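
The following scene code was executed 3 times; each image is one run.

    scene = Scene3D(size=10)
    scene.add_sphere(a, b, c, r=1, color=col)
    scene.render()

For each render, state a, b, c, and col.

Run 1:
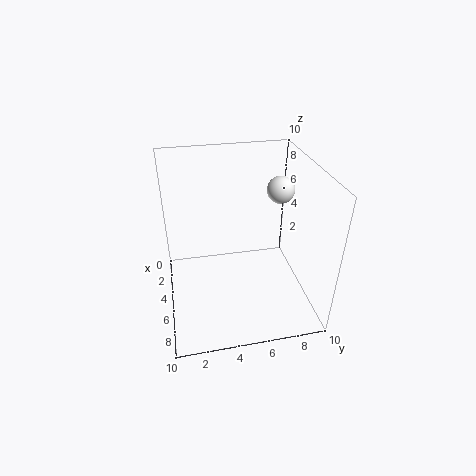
a = 3.25; b = 8.5; c = 7.5; col = 'white'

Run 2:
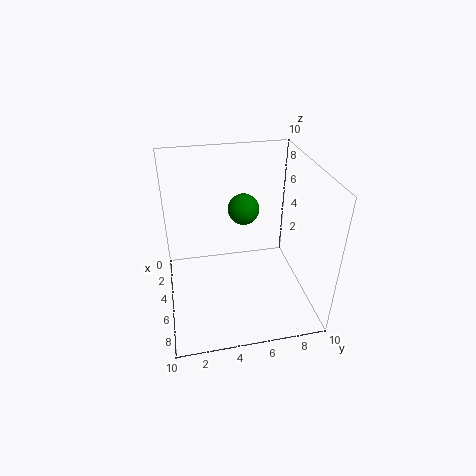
a = 5.5; b = 5.25; c = 7.5; col = 'green'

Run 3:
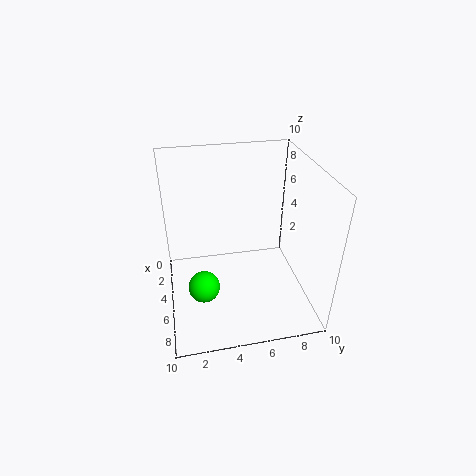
a = 7.5; b = 2.25; c = 3.25; col = 'lime'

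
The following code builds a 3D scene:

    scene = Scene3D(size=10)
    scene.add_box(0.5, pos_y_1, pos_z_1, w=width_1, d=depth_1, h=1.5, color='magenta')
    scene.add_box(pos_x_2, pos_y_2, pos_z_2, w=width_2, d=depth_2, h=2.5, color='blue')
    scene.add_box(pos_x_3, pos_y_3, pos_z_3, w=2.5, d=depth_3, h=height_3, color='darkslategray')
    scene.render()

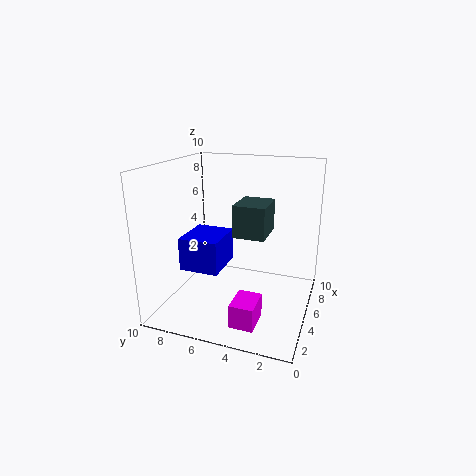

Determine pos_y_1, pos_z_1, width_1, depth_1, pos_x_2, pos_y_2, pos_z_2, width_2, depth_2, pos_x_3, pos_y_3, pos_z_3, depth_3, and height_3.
pos_y_1 = 2.5, pos_z_1 = 1, width_1 = 2, depth_1 = 1.5, pos_x_2 = 4.5, pos_y_2 = 6.5, pos_z_2 = 2, width_2 = 3.5, depth_2 = 3, pos_x_3 = 2.5, pos_y_3 = 2.5, pos_z_3 = 6, depth_3 = 2, height_3 = 2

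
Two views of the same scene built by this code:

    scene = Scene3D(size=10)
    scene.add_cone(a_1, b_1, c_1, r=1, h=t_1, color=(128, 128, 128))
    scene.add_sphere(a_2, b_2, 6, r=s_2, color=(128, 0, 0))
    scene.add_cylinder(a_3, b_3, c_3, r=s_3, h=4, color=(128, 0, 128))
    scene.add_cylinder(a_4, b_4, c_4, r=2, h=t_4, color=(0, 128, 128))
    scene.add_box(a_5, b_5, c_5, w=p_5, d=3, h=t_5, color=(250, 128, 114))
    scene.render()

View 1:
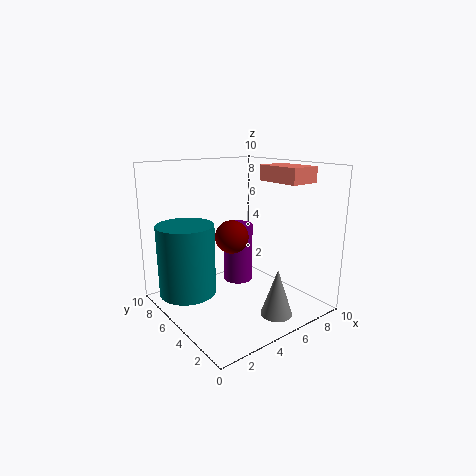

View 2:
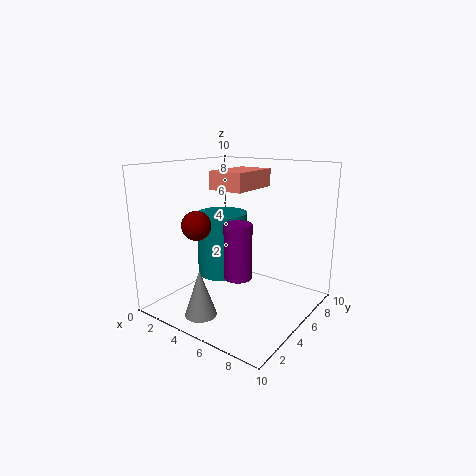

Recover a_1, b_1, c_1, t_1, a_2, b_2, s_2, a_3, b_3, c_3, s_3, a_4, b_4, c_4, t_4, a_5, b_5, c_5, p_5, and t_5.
a_1 = 5, b_1 = 1, c_1 = 1, t_1 = 3, a_2 = 3, b_2 = 3, s_2 = 1, a_3 = 5, b_3 = 5, c_3 = 2, s_3 = 1, a_4 = 2, b_4 = 7, c_4 = 1, t_4 = 5, a_5 = 6, b_5 = 1, c_5 = 9, p_5 = 2, t_5 = 1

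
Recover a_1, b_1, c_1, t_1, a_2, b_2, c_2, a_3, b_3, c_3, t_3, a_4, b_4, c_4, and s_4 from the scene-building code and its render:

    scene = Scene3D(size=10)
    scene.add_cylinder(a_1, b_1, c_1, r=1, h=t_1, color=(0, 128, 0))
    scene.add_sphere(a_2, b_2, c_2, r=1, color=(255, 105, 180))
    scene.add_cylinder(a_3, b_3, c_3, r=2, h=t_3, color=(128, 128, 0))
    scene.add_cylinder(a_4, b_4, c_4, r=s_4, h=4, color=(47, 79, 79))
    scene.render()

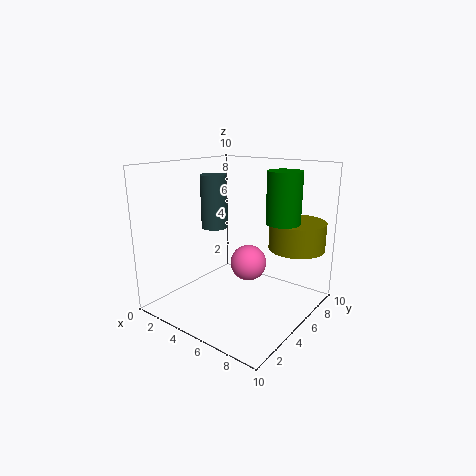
a_1 = 9
b_1 = 4
c_1 = 7
t_1 = 3
a_2 = 8
b_2 = 2
c_2 = 5
a_3 = 8
b_3 = 8
c_3 = 4
t_3 = 2
a_4 = 2
b_4 = 6
c_4 = 5
s_4 = 1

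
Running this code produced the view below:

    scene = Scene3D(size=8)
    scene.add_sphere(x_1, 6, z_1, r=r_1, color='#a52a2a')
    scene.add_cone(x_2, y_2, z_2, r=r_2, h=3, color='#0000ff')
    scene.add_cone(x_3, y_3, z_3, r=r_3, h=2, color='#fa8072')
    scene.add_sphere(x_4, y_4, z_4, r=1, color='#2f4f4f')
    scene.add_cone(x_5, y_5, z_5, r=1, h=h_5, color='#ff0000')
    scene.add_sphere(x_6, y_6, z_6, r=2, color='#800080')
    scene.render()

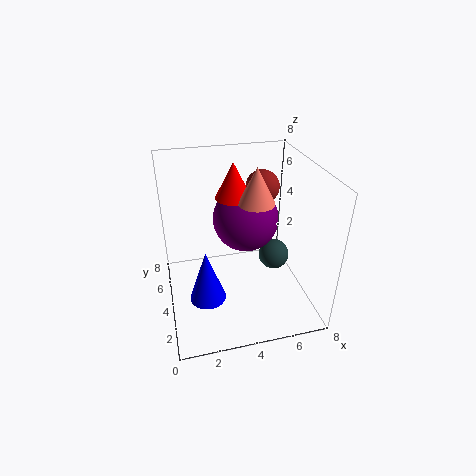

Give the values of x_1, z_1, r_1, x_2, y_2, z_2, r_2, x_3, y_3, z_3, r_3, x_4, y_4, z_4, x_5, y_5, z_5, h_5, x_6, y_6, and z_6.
x_1 = 6
z_1 = 6
r_1 = 1
x_2 = 2
y_2 = 3
z_2 = 1
r_2 = 1
x_3 = 5
y_3 = 4
z_3 = 6
r_3 = 1
x_4 = 7
y_4 = 6
z_4 = 1
x_5 = 4
y_5 = 5
z_5 = 6
h_5 = 2
x_6 = 5
y_6 = 6
z_6 = 4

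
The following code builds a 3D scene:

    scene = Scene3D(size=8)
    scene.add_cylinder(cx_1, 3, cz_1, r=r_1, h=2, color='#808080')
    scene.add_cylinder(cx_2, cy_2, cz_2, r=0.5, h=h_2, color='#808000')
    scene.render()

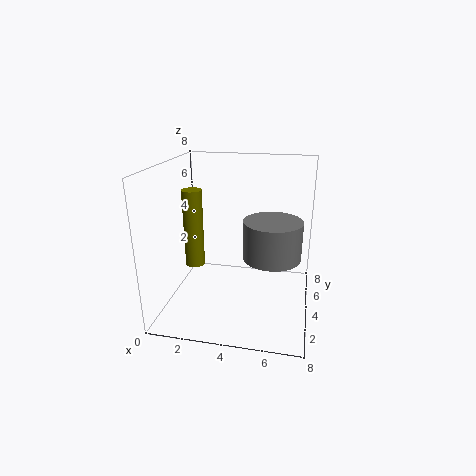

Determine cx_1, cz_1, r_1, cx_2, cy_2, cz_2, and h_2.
cx_1 = 6; cz_1 = 3.5; r_1 = 1.5; cx_2 = 2; cy_2 = 2.5; cz_2 = 3; h_2 = 4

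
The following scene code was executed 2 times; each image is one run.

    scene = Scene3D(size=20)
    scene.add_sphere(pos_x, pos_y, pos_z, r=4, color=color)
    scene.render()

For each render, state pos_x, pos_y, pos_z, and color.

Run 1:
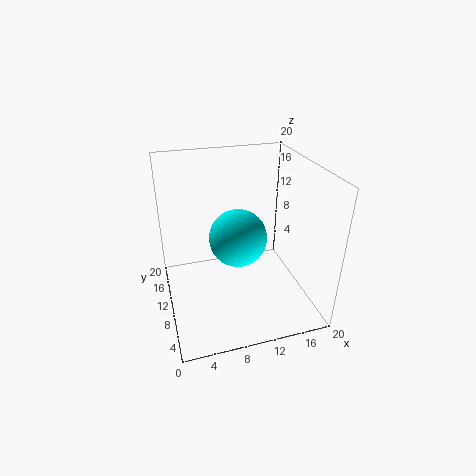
pos_x = 10
pos_y = 10
pos_z = 10
color = 'cyan'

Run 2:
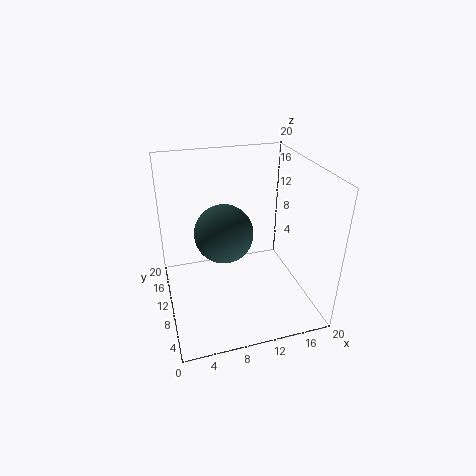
pos_x = 8
pos_y = 10
pos_z = 11
color = 'darkslategray'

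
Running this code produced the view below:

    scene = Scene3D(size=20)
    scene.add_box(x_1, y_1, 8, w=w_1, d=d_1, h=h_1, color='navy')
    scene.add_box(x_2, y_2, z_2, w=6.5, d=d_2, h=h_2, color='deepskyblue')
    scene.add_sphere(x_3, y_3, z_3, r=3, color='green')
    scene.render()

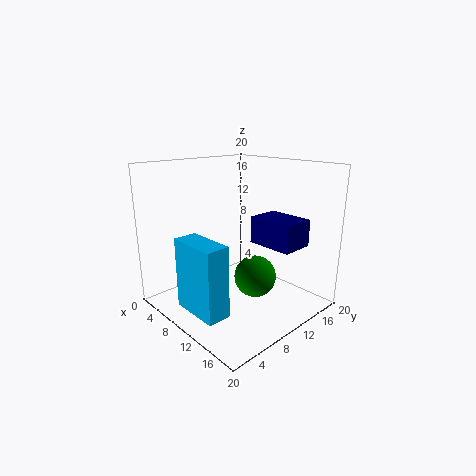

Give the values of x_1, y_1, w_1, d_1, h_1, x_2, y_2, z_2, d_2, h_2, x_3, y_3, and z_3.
x_1 = 8.5, y_1 = 14, w_1 = 7, d_1 = 5, h_1 = 4, x_2 = 9, y_2 = 0.5, z_2 = 3, d_2 = 3, h_2 = 9, x_3 = 11.5, y_3 = 12, z_3 = 4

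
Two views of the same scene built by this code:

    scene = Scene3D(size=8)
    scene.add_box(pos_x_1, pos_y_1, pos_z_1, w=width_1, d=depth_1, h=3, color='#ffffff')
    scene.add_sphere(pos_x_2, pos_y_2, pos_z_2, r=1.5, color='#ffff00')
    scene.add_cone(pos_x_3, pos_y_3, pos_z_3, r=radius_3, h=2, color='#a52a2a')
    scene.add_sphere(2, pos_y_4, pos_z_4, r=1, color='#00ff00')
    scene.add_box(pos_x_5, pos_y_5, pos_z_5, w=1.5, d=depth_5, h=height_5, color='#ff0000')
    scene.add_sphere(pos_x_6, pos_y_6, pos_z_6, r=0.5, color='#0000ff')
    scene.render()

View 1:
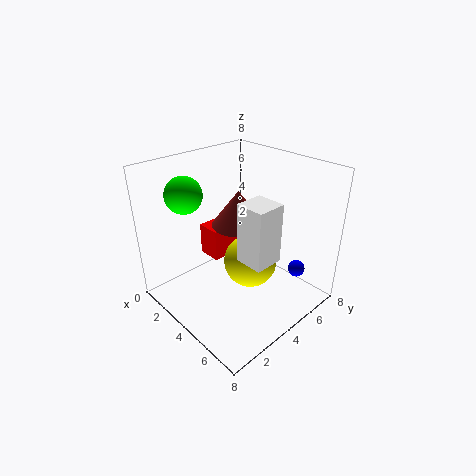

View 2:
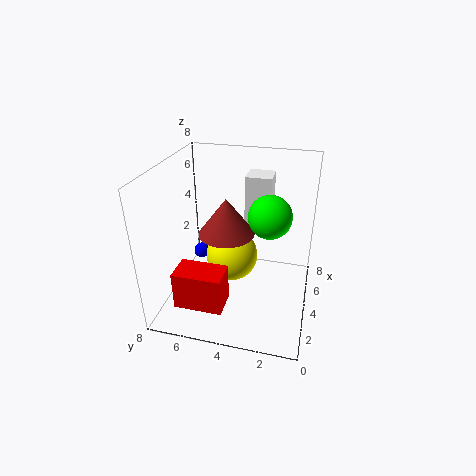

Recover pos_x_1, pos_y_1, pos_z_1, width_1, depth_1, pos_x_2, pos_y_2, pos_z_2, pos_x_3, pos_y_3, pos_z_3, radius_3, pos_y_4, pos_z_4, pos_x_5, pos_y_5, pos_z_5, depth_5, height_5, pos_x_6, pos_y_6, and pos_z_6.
pos_x_1 = 5.5
pos_y_1 = 2.5
pos_z_1 = 4
width_1 = 1.5
depth_1 = 1.5
pos_x_2 = 4.5
pos_y_2 = 4.5
pos_z_2 = 2.5
pos_x_3 = 3.5
pos_y_3 = 4.5
pos_z_3 = 4.5
radius_3 = 1.5
pos_y_4 = 2
pos_z_4 = 6.5
pos_x_5 = 0.5
pos_y_5 = 4
pos_z_5 = 1.5
depth_5 = 2.5
height_5 = 2
pos_x_6 = 6
pos_y_6 = 7
pos_z_6 = 1.5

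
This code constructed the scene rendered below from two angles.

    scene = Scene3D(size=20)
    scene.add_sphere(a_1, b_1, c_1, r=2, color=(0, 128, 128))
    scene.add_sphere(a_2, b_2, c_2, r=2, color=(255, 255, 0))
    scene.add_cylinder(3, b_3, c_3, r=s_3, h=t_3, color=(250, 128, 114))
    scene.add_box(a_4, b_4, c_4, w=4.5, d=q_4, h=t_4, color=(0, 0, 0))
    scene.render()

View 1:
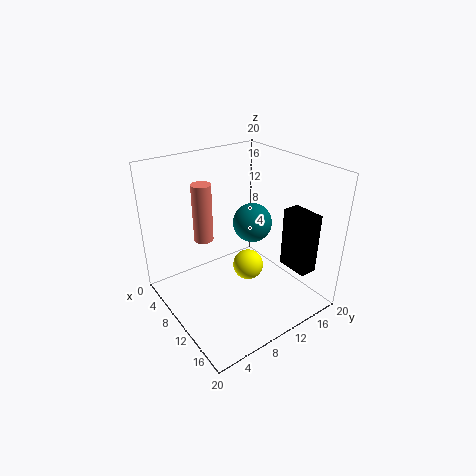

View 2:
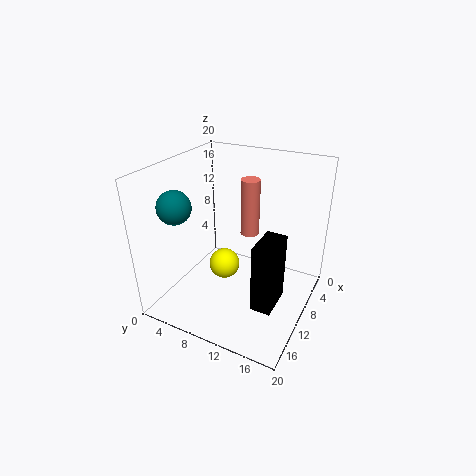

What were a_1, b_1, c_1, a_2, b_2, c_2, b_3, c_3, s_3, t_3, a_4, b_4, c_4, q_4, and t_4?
a_1 = 18
b_1 = 6
c_1 = 17
a_2 = 13
b_2 = 9.5
c_2 = 7.5
b_3 = 8.5
c_3 = 7
s_3 = 1.5
t_3 = 9
a_4 = 13
b_4 = 15.5
c_4 = 5.5
q_4 = 2.5
t_4 = 8.5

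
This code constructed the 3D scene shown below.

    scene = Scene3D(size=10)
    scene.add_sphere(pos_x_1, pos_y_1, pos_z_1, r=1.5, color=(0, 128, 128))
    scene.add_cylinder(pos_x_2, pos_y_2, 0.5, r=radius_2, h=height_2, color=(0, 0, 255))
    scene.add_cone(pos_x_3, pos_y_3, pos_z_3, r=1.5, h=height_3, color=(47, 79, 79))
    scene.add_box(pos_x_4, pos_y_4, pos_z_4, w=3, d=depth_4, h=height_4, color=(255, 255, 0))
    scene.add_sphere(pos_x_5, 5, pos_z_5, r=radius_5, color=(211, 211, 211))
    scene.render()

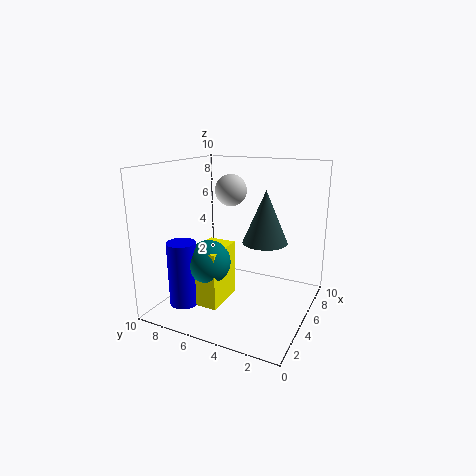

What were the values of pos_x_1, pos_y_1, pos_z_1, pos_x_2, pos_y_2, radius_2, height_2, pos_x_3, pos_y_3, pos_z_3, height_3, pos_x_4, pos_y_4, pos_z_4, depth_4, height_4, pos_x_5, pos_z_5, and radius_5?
pos_x_1 = 3.5
pos_y_1 = 6.5
pos_z_1 = 3.5
pos_x_2 = 2.5
pos_y_2 = 8
radius_2 = 1
height_2 = 4.5
pos_x_3 = 5
pos_y_3 = 3
pos_z_3 = 5
height_3 = 3.5
pos_x_4 = 2.5
pos_y_4 = 5.5
pos_z_4 = 0.5
depth_4 = 2
height_4 = 4
pos_x_5 = 4
pos_z_5 = 8.5
radius_5 = 1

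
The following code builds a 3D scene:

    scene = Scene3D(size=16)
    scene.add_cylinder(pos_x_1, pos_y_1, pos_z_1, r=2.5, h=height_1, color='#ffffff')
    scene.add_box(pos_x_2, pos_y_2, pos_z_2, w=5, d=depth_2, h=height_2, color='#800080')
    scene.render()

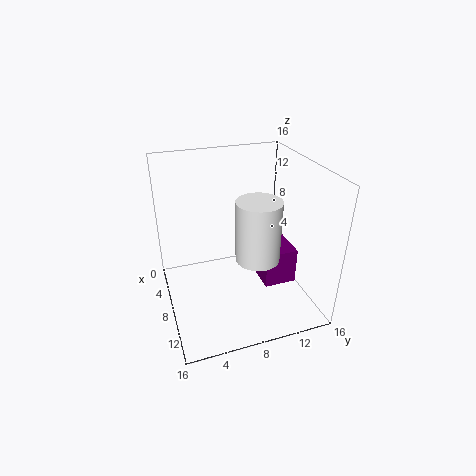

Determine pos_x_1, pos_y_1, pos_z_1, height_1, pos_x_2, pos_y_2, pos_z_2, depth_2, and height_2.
pos_x_1 = 9; pos_y_1 = 10; pos_z_1 = 5.5; height_1 = 7; pos_x_2 = 3.5; pos_y_2 = 11.5; pos_z_2 = 0.5; depth_2 = 4; height_2 = 4.5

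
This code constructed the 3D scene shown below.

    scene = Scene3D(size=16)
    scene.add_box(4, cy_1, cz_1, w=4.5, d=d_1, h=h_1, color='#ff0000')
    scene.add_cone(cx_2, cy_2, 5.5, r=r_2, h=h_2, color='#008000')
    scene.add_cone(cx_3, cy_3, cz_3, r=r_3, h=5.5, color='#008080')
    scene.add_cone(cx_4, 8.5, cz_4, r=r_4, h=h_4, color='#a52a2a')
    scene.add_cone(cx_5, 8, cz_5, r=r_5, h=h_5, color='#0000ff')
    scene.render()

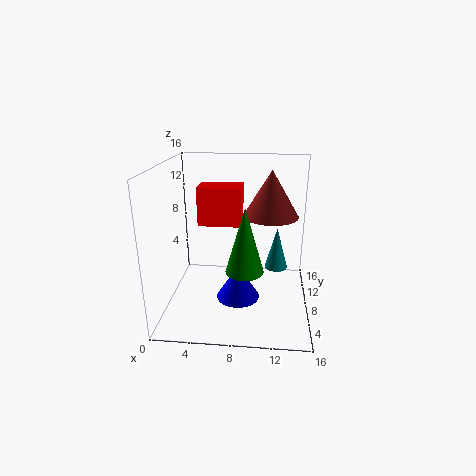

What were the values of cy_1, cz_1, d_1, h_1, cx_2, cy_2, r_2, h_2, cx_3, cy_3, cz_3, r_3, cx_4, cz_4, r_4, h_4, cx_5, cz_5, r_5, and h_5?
cy_1 = 6
cz_1 = 10
d_1 = 3
h_1 = 4
cx_2 = 9
cy_2 = 5
r_2 = 2
h_2 = 7
cx_3 = 12.5
cy_3 = 14
cz_3 = 1.5
r_3 = 1.5
cx_4 = 11.5
cz_4 = 10.5
r_4 = 3
h_4 = 5
cx_5 = 8
cz_5 = 0.5
r_5 = 2.5
h_5 = 4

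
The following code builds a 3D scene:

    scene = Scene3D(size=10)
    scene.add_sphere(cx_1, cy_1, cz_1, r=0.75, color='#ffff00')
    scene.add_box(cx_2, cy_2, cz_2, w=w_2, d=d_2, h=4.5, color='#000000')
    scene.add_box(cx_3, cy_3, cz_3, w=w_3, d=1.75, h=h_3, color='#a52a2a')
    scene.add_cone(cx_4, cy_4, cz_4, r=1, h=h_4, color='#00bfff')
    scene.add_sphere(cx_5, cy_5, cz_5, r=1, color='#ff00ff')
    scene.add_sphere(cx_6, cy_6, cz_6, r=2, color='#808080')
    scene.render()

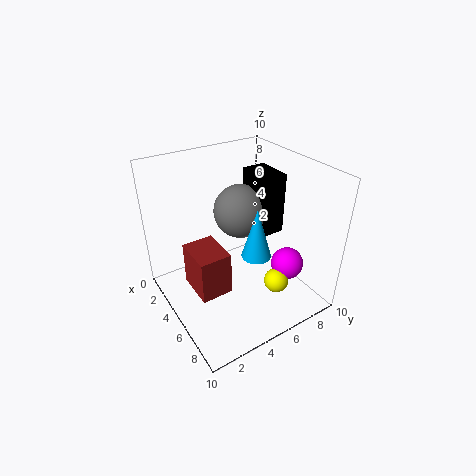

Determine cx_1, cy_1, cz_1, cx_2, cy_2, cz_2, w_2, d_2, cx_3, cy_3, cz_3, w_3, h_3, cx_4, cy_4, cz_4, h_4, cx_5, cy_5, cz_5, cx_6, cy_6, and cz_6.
cx_1 = 9, cy_1 = 5.25, cz_1 = 4, cx_2 = 2.25, cy_2 = 7.25, cz_2 = 4.25, w_2 = 2.75, d_2 = 1.75, cx_3 = 6.75, cy_3 = 0.25, cz_3 = 4.75, w_3 = 2.25, h_3 = 2.5, cx_4 = 6.5, cy_4 = 5.5, cz_4 = 4.25, h_4 = 3.5, cx_5 = 8.75, cy_5 = 6.25, cz_5 = 4.75, cx_6 = 3, cy_6 = 6.5, cz_6 = 5.75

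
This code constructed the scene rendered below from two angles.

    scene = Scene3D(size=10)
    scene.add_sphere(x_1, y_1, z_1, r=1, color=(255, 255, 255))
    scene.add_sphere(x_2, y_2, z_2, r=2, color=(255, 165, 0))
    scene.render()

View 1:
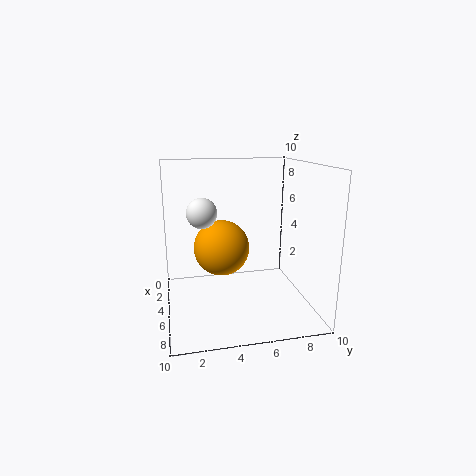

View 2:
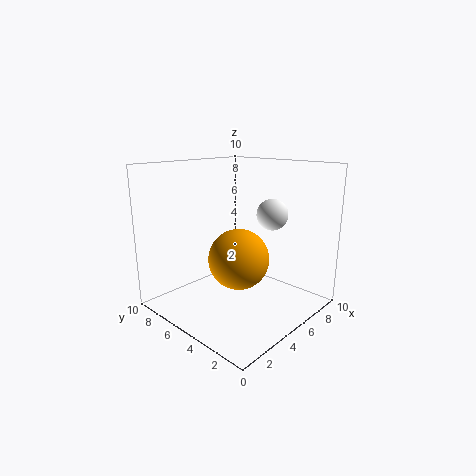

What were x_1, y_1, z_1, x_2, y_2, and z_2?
x_1 = 5.5; y_1 = 2.5; z_1 = 7; x_2 = 4; y_2 = 4; z_2 = 4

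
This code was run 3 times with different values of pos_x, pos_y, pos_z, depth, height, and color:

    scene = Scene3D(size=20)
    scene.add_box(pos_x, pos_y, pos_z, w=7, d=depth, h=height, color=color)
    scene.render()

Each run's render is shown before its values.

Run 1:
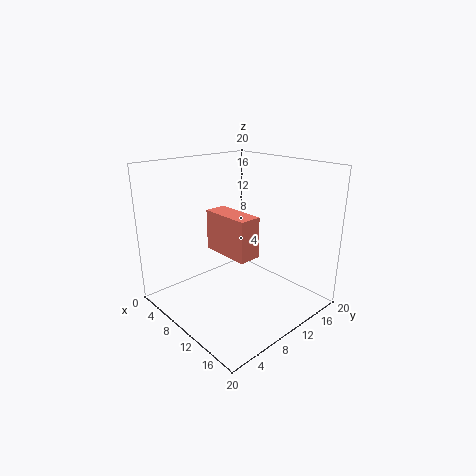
pos_x = 7; pos_y = 7; pos_z = 8.5; depth = 3; height = 5.5; color = 'salmon'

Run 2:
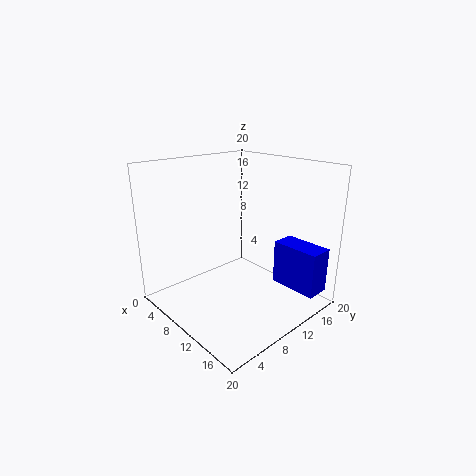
pos_x = 12; pos_y = 15.5; pos_z = 2; depth = 3.5; height = 6.5; color = 'blue'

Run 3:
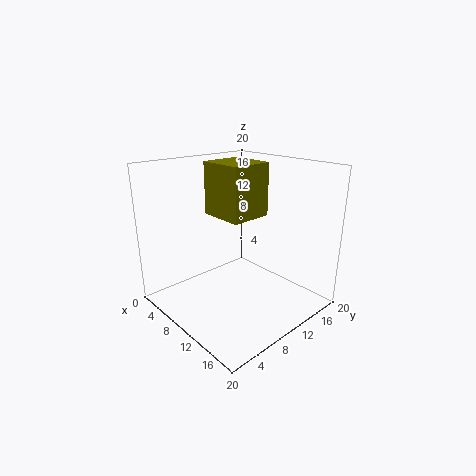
pos_x = 2; pos_y = 10.5; pos_z = 11.5; depth = 6.5; height = 8; color = 'olive'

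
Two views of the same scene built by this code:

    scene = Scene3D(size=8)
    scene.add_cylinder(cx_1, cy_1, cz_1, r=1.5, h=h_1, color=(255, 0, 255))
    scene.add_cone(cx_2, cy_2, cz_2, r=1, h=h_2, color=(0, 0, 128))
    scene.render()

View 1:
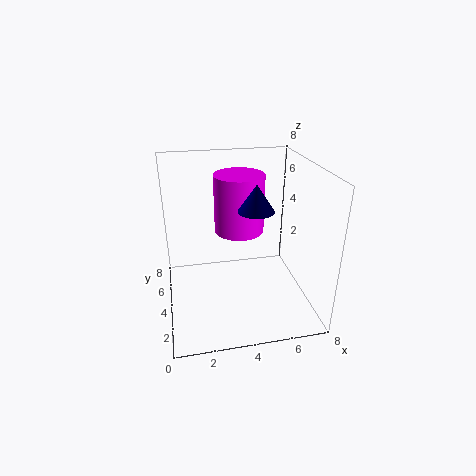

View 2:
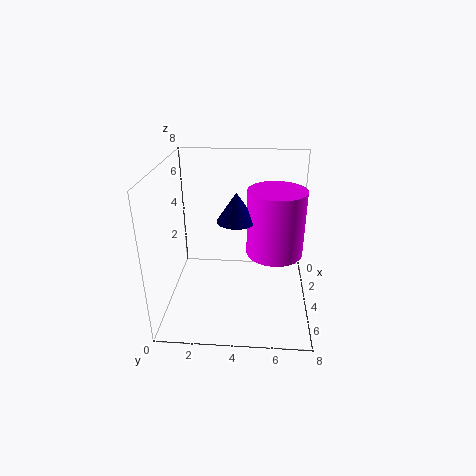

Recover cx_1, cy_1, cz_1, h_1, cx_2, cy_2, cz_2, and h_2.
cx_1 = 4.5; cy_1 = 6; cz_1 = 3.5; h_1 = 3.5; cx_2 = 5; cy_2 = 4; cz_2 = 5.5; h_2 = 1.5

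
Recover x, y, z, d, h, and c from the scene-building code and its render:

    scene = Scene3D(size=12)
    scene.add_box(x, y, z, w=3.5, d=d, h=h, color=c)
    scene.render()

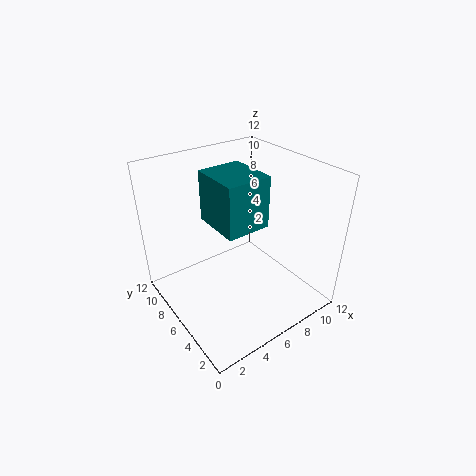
x = 3.5
y = 3.5
z = 8
d = 4
h = 4
c = 'teal'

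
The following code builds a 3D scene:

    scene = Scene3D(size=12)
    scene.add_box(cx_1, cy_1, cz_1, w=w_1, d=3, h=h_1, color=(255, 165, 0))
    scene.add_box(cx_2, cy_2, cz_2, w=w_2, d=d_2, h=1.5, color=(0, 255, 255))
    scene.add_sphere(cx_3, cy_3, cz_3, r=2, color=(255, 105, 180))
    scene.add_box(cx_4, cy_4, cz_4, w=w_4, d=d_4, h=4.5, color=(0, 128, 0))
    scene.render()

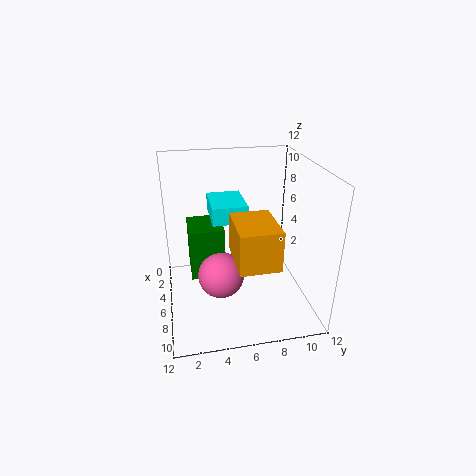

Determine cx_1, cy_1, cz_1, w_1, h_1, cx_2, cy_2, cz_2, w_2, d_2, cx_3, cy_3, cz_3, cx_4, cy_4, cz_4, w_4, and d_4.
cx_1 = 7.5, cy_1 = 5, cz_1 = 6, w_1 = 4, h_1 = 3, cx_2 = 1.5, cy_2 = 4, cz_2 = 7, w_2 = 4, d_2 = 3, cx_3 = 6, cy_3 = 4.5, cz_3 = 2.5, cx_4 = 2, cy_4 = 2, cz_4 = 2, w_4 = 3.5, d_4 = 3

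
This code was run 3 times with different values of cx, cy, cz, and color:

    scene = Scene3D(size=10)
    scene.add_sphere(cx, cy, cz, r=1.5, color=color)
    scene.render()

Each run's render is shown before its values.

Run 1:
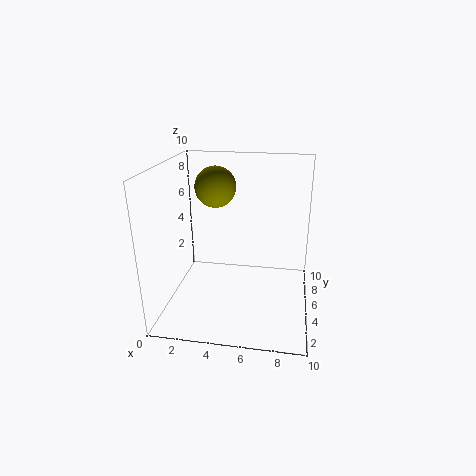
cx = 3, cy = 7, cz = 8, color = 'olive'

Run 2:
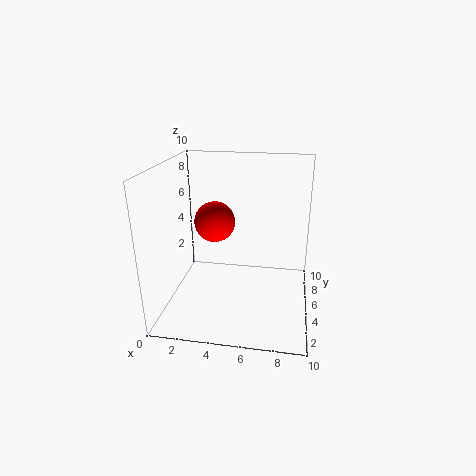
cx = 3, cy = 6.5, cz = 5.5, color = 'red'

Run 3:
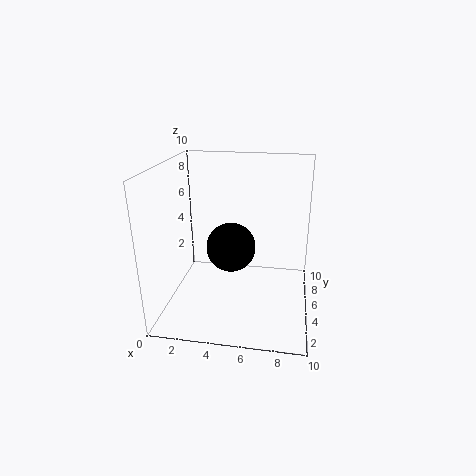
cx = 5, cy = 2.5, cz = 5.5, color = 'black'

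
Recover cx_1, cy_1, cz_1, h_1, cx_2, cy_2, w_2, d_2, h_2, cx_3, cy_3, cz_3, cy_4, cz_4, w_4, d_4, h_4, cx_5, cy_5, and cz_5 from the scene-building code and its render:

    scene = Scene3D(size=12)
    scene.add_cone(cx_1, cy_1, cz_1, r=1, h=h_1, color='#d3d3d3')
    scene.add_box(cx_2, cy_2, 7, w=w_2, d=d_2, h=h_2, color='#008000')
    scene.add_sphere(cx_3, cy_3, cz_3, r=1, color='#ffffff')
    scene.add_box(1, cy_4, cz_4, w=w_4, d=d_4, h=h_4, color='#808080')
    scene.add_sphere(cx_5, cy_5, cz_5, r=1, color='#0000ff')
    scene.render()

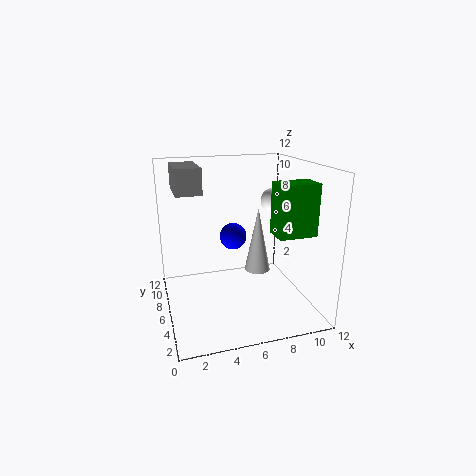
cx_1 = 7, cy_1 = 4, cz_1 = 4, h_1 = 5, cx_2 = 8, cy_2 = 2, w_2 = 3, d_2 = 2, h_2 = 4, cx_3 = 9, cy_3 = 6, cz_3 = 9, cy_4 = 5, cz_4 = 10, w_4 = 2, d_4 = 4, h_4 = 2, cx_5 = 5, cy_5 = 4, cz_5 = 7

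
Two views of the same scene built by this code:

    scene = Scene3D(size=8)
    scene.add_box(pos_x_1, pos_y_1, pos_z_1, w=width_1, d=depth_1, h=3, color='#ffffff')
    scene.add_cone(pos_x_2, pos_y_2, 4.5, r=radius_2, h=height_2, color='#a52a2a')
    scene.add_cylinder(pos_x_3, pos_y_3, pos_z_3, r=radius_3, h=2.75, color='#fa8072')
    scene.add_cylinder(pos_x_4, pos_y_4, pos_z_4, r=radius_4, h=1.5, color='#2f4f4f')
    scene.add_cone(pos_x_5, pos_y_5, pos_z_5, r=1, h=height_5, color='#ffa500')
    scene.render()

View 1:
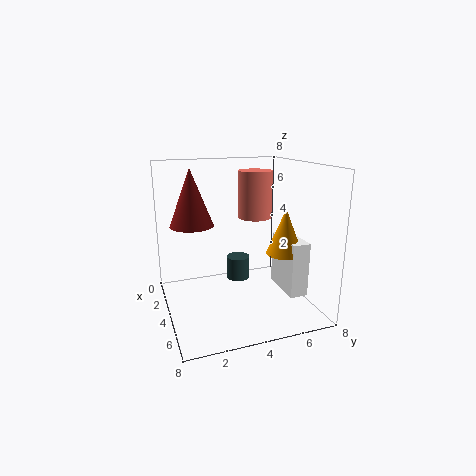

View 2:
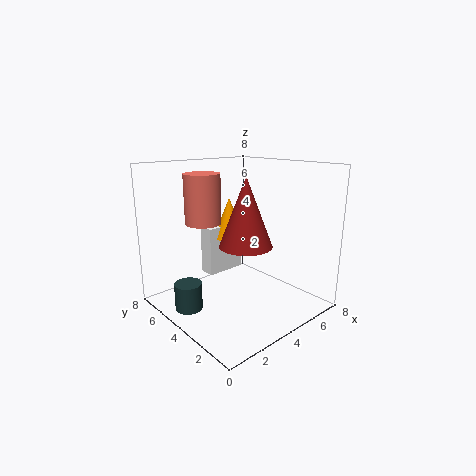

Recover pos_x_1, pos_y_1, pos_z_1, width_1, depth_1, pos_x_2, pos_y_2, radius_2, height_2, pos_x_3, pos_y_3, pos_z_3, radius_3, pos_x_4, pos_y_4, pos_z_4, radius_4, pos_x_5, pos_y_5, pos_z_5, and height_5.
pos_x_1 = 3.75; pos_y_1 = 6.25; pos_z_1 = 1; width_1 = 2.5; depth_1 = 1; pos_x_2 = 2.5; pos_y_2 = 1.75; radius_2 = 1.25; height_2 = 3.25; pos_x_3 = 2.75; pos_y_3 = 5.5; pos_z_3 = 4.75; radius_3 = 1; pos_x_4 = 1.25; pos_y_4 = 5; pos_z_4 = 0.25; radius_4 = 0.75; pos_x_5 = 5.25; pos_y_5 = 6.25; pos_z_5 = 3.25; height_5 = 2.5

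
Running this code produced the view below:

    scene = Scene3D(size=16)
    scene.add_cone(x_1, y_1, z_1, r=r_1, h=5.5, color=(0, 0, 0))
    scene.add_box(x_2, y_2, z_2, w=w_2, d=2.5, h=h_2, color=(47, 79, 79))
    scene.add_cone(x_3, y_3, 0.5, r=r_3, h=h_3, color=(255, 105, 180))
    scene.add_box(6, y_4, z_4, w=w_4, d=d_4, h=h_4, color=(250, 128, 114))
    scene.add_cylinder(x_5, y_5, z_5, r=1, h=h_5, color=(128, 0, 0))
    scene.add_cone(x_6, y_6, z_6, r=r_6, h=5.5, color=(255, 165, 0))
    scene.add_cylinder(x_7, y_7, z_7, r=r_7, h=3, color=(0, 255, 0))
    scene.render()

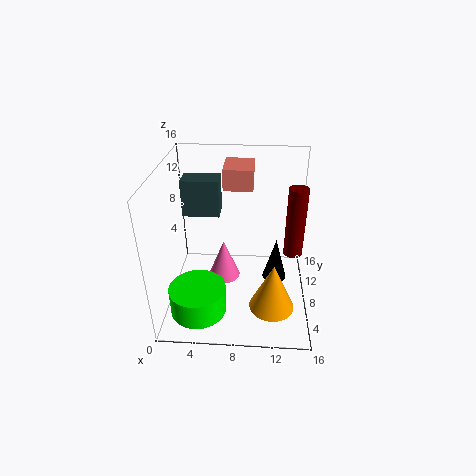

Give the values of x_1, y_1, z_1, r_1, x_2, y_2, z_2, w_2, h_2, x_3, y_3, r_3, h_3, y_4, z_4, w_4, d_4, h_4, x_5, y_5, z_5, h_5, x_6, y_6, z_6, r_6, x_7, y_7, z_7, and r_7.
x_1 = 12.5, y_1 = 11, z_1 = 0.5, r_1 = 1.5, x_2 = 2, y_2 = 8, z_2 = 10.5, w_2 = 4, h_2 = 4, x_3 = 6, y_3 = 11, r_3 = 2, h_3 = 5, y_4 = 11.5, z_4 = 12, w_4 = 3.5, d_4 = 4.5, h_4 = 2.5, x_5 = 14, y_5 = 7, z_5 = 7, h_5 = 7.5, x_6 = 12, y_6 = 5, z_6 = 1, r_6 = 2.5, x_7 = 4, y_7 = 3.5, z_7 = 1.5, r_7 = 3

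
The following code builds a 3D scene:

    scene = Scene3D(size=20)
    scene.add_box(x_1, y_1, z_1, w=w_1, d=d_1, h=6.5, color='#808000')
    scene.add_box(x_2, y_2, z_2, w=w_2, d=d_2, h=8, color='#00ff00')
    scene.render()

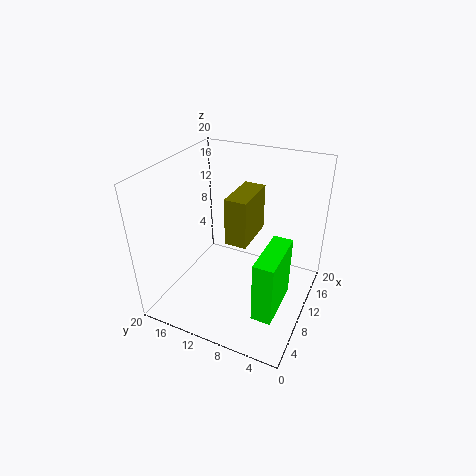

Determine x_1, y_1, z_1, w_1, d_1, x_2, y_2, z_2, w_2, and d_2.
x_1 = 8
y_1 = 8
z_1 = 10
w_1 = 6.5
d_1 = 3
x_2 = 2
y_2 = 2
z_2 = 4.5
w_2 = 7
d_2 = 2.5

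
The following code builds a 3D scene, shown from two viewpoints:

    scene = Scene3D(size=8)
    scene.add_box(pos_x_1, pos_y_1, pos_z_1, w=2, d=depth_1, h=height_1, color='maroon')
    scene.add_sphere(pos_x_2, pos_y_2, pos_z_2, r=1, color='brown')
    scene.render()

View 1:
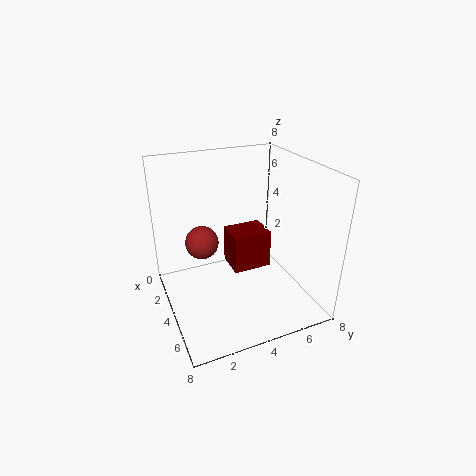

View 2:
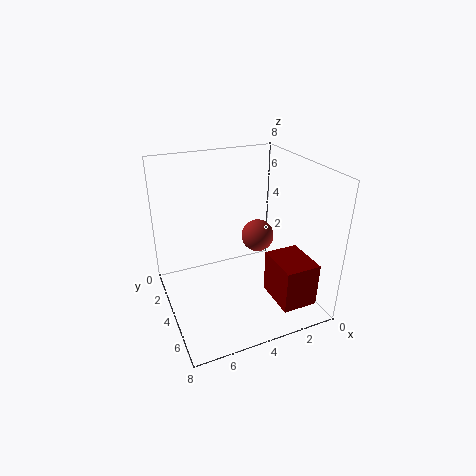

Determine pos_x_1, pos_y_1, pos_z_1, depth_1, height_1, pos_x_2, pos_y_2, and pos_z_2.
pos_x_1 = 0.5
pos_y_1 = 4.5
pos_z_1 = 0.5
depth_1 = 2.5
height_1 = 2.5
pos_x_2 = 2
pos_y_2 = 2.5
pos_z_2 = 3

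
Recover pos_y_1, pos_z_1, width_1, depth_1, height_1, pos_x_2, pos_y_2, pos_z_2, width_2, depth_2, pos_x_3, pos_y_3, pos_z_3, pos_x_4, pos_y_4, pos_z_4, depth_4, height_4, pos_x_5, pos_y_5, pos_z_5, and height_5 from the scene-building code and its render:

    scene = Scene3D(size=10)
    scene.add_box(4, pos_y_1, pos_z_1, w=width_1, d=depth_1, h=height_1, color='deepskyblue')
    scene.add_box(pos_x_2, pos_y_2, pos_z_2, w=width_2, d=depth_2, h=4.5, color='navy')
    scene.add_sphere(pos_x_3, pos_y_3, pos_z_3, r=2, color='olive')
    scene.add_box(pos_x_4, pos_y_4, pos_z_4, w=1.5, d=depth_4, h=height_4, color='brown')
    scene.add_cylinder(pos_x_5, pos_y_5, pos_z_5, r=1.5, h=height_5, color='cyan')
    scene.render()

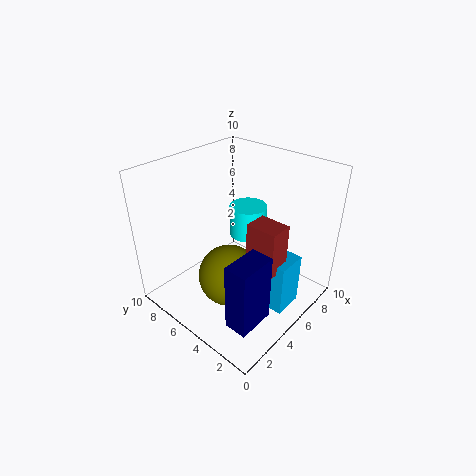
pos_y_1 = 0.5; pos_z_1 = 1.5; width_1 = 2; depth_1 = 2; height_1 = 3.5; pos_x_2 = 1; pos_y_2 = 1; pos_z_2 = 1.5; width_2 = 2.5; depth_2 = 1.5; pos_x_3 = 3; pos_y_3 = 4; pos_z_3 = 3.5; pos_x_4 = 3.5; pos_y_4 = 1; pos_z_4 = 4.5; depth_4 = 2; height_4 = 3; pos_x_5 = 8.5; pos_y_5 = 7; pos_z_5 = 3; height_5 = 2.5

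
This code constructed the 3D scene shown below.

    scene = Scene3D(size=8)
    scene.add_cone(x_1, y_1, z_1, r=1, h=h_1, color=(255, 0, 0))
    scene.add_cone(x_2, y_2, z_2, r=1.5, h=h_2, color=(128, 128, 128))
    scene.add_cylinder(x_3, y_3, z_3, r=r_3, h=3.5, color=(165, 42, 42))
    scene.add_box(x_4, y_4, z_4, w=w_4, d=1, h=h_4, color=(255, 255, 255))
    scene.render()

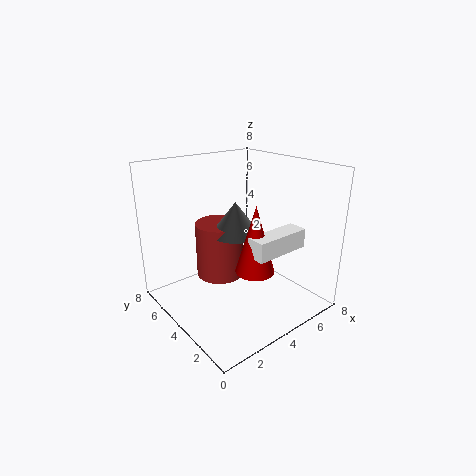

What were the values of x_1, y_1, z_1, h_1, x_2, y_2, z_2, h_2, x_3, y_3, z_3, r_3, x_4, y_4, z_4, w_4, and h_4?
x_1 = 3.5
y_1 = 2
z_1 = 3
h_1 = 3.5
x_2 = 5
y_2 = 5.5
z_2 = 3.5
h_2 = 2
x_3 = 4.5
y_3 = 6.5
z_3 = 0.5
r_3 = 1.5
x_4 = 3
y_4 = 1
z_4 = 4
w_4 = 3
h_4 = 1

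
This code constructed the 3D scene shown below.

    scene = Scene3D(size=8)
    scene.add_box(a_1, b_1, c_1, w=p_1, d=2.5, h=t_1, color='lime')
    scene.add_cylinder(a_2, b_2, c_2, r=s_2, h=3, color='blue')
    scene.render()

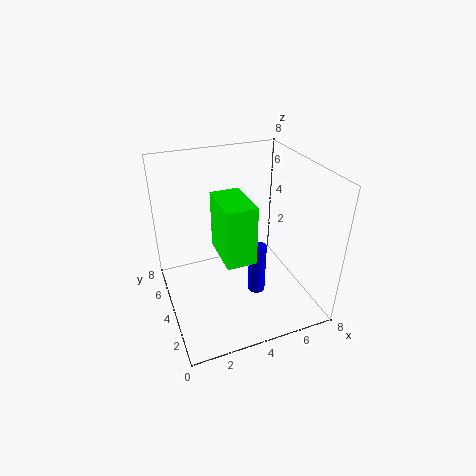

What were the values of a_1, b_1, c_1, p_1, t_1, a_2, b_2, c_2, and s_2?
a_1 = 2.5; b_1 = 1.5; c_1 = 4; p_1 = 1.5; t_1 = 3; a_2 = 5; b_2 = 3.5; c_2 = 0.5; s_2 = 0.5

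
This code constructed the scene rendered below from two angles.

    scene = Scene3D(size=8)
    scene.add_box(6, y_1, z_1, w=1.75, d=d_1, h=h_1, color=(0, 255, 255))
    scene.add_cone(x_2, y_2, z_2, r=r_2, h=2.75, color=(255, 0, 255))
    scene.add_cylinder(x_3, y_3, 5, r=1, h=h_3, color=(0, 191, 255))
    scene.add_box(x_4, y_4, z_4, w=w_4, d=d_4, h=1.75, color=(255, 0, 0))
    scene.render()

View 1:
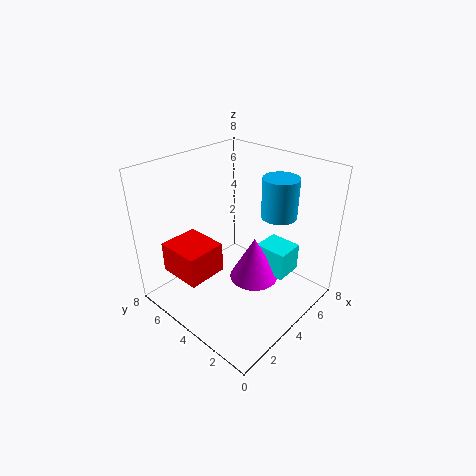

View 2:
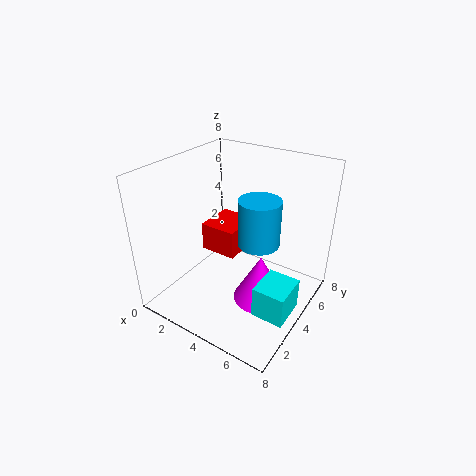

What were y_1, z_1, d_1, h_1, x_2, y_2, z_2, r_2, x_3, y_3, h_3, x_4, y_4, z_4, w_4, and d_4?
y_1 = 2.25; z_1 = 0.75; d_1 = 2; h_1 = 1.75; x_2 = 5.5; y_2 = 4; z_2 = 0.5; r_2 = 1.5; x_3 = 6; y_3 = 2.75; h_3 = 2.25; x_4 = 1; y_4 = 4.5; z_4 = 2; w_4 = 2.25; d_4 = 2.5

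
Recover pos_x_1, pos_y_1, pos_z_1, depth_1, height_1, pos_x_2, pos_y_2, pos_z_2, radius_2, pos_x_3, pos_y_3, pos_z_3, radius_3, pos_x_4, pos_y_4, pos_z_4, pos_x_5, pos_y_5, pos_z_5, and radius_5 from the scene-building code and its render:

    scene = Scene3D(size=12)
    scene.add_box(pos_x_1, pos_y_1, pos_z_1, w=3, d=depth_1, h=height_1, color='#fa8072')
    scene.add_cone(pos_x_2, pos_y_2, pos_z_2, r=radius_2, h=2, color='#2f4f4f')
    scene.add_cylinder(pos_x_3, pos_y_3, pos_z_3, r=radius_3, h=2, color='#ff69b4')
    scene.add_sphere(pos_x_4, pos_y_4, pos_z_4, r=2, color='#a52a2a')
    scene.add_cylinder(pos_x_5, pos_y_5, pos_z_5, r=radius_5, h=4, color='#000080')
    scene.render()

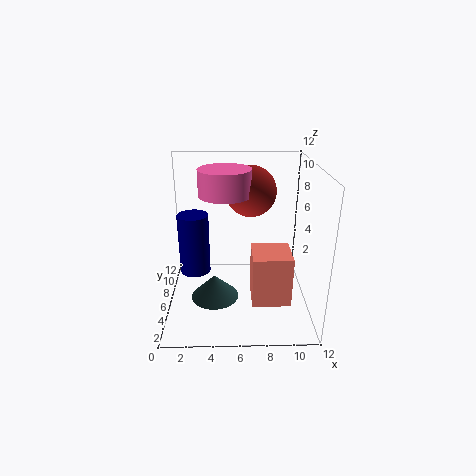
pos_x_1 = 7
pos_y_1 = 2
pos_z_1 = 2
depth_1 = 3
height_1 = 4
pos_x_2 = 4
pos_y_2 = 5
pos_z_2 = 1
radius_2 = 2
pos_x_3 = 5
pos_y_3 = 5
pos_z_3 = 10
radius_3 = 2
pos_x_4 = 7
pos_y_4 = 6
pos_z_4 = 10
pos_x_5 = 3
pos_y_5 = 1
pos_z_5 = 6
radius_5 = 1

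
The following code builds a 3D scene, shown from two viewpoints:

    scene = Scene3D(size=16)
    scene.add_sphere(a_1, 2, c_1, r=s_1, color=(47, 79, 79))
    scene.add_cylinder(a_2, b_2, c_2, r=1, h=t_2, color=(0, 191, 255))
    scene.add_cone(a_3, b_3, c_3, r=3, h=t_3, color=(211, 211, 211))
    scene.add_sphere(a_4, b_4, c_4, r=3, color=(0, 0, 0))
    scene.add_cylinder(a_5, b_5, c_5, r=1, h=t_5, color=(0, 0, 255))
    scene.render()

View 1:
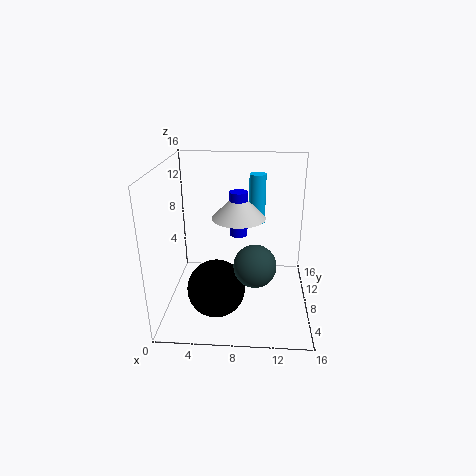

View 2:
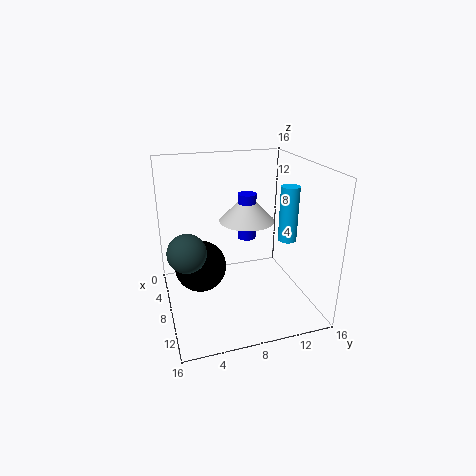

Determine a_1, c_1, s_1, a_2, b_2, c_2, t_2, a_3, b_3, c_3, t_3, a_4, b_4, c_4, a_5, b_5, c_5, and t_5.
a_1 = 10; c_1 = 8; s_1 = 2; a_2 = 10; b_2 = 13; c_2 = 8; t_2 = 6; a_3 = 8; b_3 = 9; c_3 = 10; t_3 = 3; a_4 = 6; b_4 = 4; c_4 = 4; a_5 = 8; b_5 = 9; c_5 = 8; t_5 = 5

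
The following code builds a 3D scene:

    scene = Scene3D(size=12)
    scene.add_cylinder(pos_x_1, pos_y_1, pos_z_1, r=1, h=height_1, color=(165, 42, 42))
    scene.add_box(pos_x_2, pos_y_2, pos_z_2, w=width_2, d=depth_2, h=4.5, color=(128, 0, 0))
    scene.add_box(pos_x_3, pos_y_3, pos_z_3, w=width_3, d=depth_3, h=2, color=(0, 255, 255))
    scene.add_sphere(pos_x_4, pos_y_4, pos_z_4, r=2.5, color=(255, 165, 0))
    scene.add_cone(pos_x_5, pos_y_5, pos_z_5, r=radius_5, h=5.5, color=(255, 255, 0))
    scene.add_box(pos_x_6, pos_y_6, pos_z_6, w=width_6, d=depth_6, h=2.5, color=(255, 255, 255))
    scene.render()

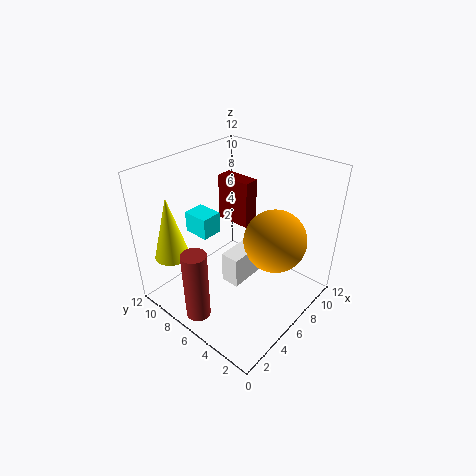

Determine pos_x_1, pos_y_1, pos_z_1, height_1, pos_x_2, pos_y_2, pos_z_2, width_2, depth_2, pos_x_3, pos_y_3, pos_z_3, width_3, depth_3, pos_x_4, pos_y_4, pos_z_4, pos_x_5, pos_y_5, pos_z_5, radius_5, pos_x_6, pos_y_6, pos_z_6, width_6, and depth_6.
pos_x_1 = 1.5, pos_y_1 = 6.5, pos_z_1 = 0.5, height_1 = 6, pos_x_2 = 9.5, pos_y_2 = 8, pos_z_2 = 4.5, width_2 = 1.5, depth_2 = 3.5, pos_x_3 = 5.5, pos_y_3 = 9.5, pos_z_3 = 4.5, width_3 = 2, depth_3 = 2.5, pos_x_4 = 7, pos_y_4 = 3, pos_z_4 = 6.5, pos_x_5 = 2.5, pos_y_5 = 10.5, pos_z_5 = 4, radius_5 = 1.5, pos_x_6 = 3.5, pos_y_6 = 4, pos_z_6 = 3.5, width_6 = 3, depth_6 = 1.5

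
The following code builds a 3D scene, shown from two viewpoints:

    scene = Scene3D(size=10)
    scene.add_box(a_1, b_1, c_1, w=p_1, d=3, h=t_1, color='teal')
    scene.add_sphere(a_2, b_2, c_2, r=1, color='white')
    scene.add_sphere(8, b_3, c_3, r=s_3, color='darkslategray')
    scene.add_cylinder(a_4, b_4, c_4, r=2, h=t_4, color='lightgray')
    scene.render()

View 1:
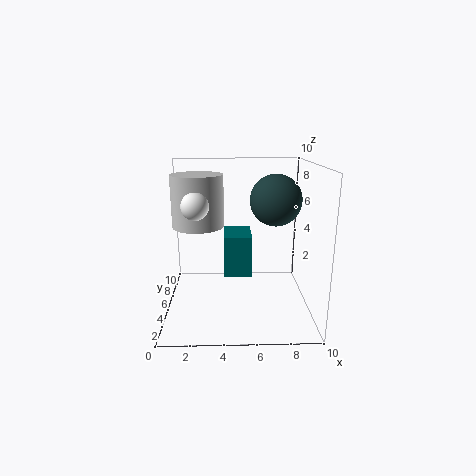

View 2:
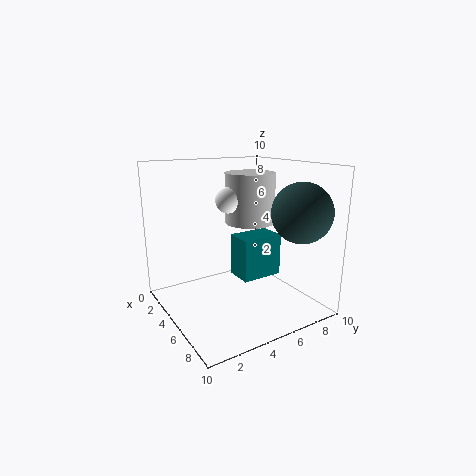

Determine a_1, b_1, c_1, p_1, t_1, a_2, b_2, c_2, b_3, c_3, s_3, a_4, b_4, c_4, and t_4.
a_1 = 4, b_1 = 5, c_1 = 2, p_1 = 2, t_1 = 3, a_2 = 2, b_2 = 6, c_2 = 7, b_3 = 8, c_3 = 7, s_3 = 2, a_4 = 2, b_4 = 8, c_4 = 5, t_4 = 4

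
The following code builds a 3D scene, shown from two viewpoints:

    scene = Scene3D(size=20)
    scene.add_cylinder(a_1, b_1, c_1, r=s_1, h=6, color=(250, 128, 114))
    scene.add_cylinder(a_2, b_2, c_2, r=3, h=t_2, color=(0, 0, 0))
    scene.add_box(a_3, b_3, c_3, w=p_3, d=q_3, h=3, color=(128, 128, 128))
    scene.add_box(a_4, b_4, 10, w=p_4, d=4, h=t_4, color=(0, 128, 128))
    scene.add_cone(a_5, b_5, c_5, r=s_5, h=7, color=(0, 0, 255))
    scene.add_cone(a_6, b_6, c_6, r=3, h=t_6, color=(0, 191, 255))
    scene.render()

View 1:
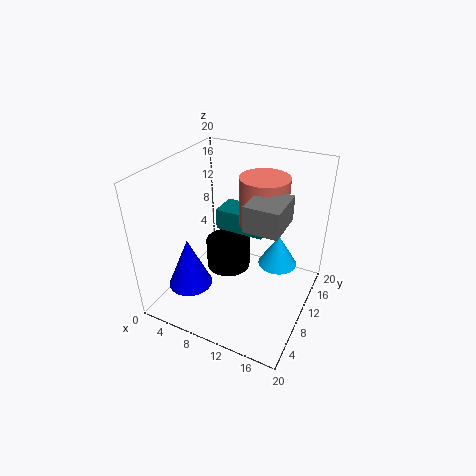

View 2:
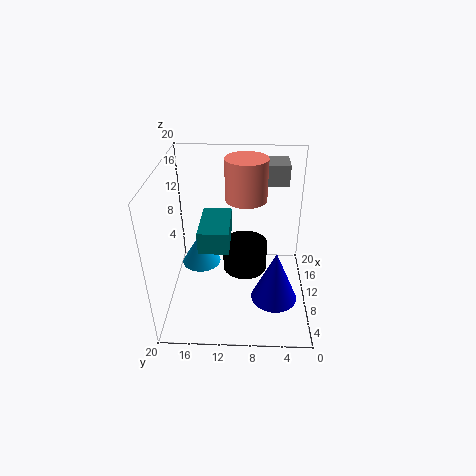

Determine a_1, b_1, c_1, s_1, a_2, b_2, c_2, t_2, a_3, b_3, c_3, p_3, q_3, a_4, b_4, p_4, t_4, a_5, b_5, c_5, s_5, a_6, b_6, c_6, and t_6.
a_1 = 14, b_1 = 9, c_1 = 14, s_1 = 3, a_2 = 9, b_2 = 9, c_2 = 6, t_2 = 4, a_3 = 14, b_3 = 3, c_3 = 16, p_3 = 4, q_3 = 5, a_4 = 6, b_4 = 11, p_4 = 7, t_4 = 3, a_5 = 5, b_5 = 5, c_5 = 4, s_5 = 3, a_6 = 14, b_6 = 16, c_6 = 3, t_6 = 5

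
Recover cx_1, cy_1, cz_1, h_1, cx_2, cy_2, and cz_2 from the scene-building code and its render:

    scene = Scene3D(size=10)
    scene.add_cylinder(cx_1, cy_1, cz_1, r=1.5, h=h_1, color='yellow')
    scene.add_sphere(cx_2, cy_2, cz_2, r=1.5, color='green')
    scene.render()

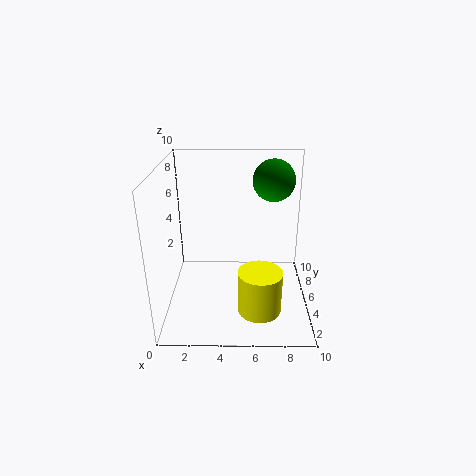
cx_1 = 6.5; cy_1 = 3; cz_1 = 0.5; h_1 = 3; cx_2 = 7.5; cy_2 = 7; cz_2 = 8.5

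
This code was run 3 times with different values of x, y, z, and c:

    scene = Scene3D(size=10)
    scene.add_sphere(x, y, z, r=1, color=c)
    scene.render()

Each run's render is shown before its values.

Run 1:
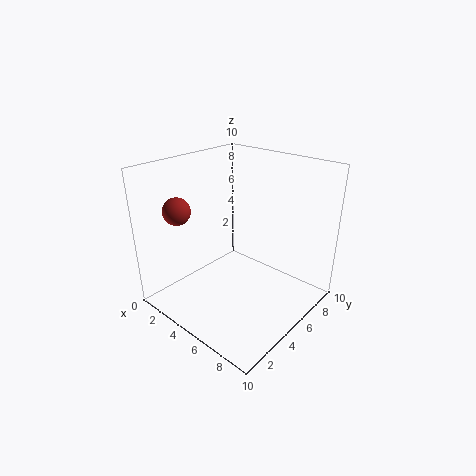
x = 1
y = 3
z = 6.5
c = 'brown'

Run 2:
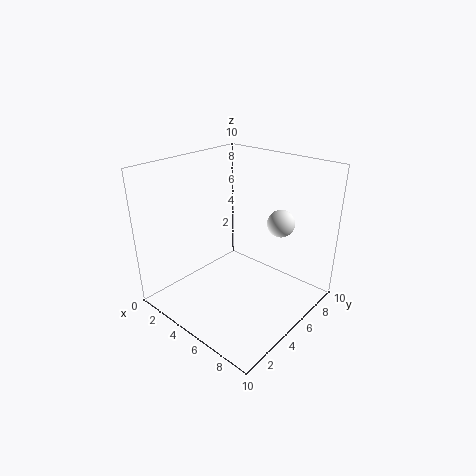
x = 6.5
y = 8
z = 5.5
c = 'white'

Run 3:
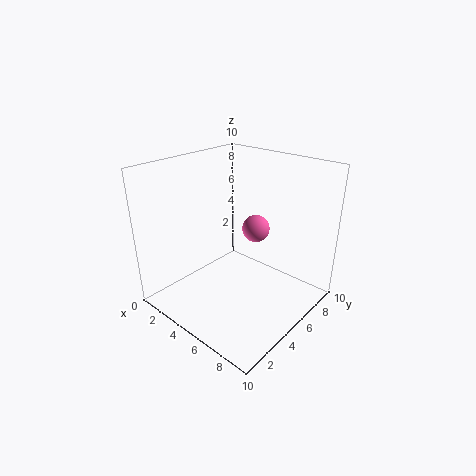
x = 5
y = 7
z = 5
c = 'hotpink'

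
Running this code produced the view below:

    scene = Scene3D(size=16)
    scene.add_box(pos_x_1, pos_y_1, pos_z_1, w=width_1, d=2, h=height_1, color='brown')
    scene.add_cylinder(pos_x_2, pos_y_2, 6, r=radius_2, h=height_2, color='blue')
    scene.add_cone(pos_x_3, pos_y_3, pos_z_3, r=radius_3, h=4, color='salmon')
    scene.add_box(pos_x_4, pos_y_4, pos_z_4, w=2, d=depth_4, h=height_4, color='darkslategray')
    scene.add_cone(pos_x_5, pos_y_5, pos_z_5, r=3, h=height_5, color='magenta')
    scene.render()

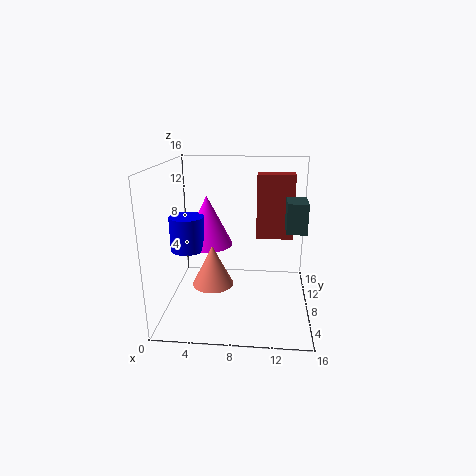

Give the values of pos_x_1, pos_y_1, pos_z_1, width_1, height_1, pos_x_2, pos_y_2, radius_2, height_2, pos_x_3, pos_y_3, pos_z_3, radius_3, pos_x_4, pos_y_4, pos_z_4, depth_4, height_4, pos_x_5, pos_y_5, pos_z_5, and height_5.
pos_x_1 = 10, pos_y_1 = 8, pos_z_1 = 8, width_1 = 4, height_1 = 7, pos_x_2 = 2, pos_y_2 = 9, radius_2 = 2, height_2 = 4, pos_x_3 = 6, pos_y_3 = 3, pos_z_3 = 5, radius_3 = 2, pos_x_4 = 13, pos_y_4 = 4, pos_z_4 = 10, depth_4 = 3, height_4 = 3, pos_x_5 = 4, pos_y_5 = 11, pos_z_5 = 6, height_5 = 6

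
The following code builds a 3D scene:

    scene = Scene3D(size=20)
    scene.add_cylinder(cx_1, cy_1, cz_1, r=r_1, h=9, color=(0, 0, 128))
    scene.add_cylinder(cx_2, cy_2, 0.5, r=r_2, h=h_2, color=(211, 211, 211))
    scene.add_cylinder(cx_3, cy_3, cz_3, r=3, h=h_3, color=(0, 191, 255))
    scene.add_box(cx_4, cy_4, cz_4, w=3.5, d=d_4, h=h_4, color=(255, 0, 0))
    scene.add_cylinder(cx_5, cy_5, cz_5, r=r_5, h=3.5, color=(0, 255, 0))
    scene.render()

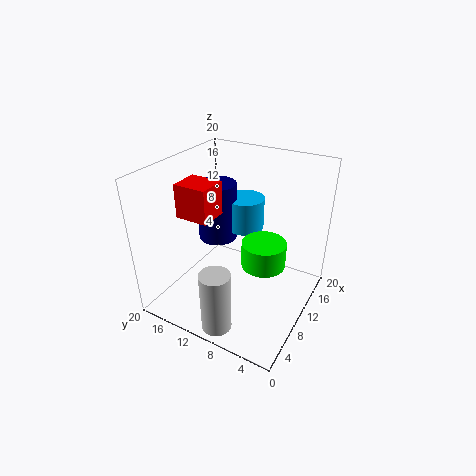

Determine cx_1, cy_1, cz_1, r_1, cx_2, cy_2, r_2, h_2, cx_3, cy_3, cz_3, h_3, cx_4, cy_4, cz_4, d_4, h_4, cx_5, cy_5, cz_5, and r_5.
cx_1 = 14
cy_1 = 16
cz_1 = 6.5
r_1 = 3
cx_2 = 2.5
cy_2 = 9
r_2 = 2
h_2 = 8.5
cx_3 = 16.5
cy_3 = 12.5
cz_3 = 8
h_3 = 5
cx_4 = 2
cy_4 = 9.5
cz_4 = 16
d_4 = 4
h_4 = 4
cx_5 = 10
cy_5 = 6
cz_5 = 7
r_5 = 3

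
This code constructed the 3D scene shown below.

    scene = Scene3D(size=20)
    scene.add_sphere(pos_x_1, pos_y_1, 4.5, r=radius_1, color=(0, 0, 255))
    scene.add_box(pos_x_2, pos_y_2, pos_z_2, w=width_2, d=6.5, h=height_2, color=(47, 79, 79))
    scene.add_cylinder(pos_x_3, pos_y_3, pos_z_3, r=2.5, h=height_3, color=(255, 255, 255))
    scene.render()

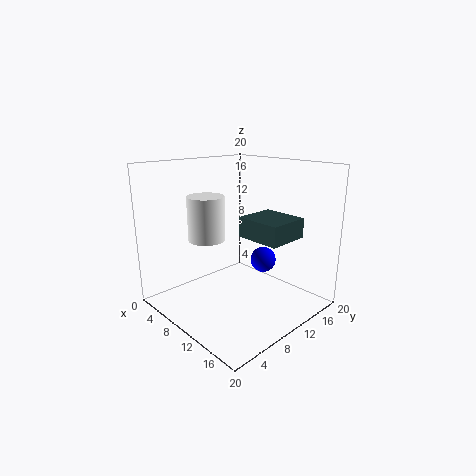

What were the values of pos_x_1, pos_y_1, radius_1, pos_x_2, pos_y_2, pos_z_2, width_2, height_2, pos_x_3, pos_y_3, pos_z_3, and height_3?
pos_x_1 = 9, pos_y_1 = 16.5, radius_1 = 2, pos_x_2 = 7.5, pos_y_2 = 12.5, pos_z_2 = 9, width_2 = 7, height_2 = 3, pos_x_3 = 7.5, pos_y_3 = 6.5, pos_z_3 = 10, height_3 = 6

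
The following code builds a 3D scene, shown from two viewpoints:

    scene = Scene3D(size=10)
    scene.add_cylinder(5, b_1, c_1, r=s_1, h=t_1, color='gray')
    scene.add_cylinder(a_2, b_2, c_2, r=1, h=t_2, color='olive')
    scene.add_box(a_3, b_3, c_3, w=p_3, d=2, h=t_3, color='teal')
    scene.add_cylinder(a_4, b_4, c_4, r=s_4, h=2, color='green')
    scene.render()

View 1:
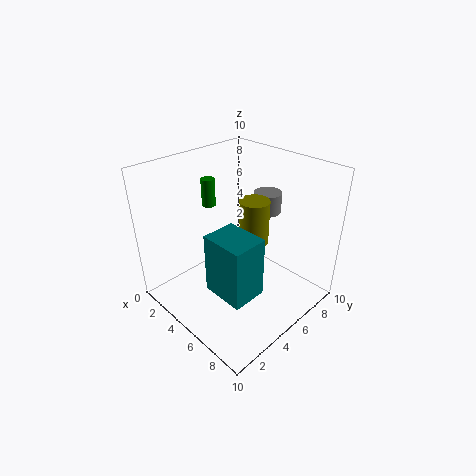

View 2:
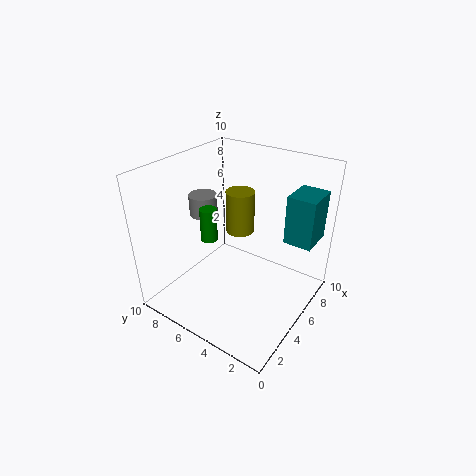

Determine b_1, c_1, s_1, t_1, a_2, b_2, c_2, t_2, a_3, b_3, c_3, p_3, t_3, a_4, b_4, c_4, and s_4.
b_1 = 8
c_1 = 6
s_1 = 1
t_1 = 1.5
a_2 = 6
b_2 = 5.5
c_2 = 5
t_2 = 3
a_3 = 7
b_3 = 0.5
c_3 = 4.5
p_3 = 2.5
t_3 = 3.5
a_4 = 2
b_4 = 5
c_4 = 6.5
s_4 = 0.5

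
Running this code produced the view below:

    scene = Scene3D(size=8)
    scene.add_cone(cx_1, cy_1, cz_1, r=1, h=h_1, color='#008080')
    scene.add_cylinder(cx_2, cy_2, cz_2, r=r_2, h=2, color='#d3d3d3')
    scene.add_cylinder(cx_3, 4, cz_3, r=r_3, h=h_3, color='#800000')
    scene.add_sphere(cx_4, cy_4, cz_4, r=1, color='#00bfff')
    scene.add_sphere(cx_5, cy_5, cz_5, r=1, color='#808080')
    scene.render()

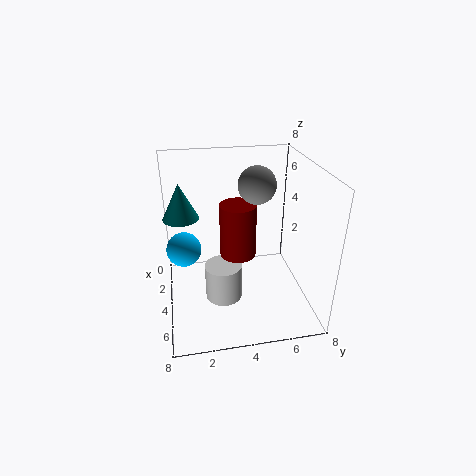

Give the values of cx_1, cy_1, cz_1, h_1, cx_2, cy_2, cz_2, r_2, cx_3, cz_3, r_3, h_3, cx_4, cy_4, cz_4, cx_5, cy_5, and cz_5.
cx_1 = 3, cy_1 = 1, cz_1 = 5, h_1 = 2, cx_2 = 5, cy_2 = 3, cz_2 = 1, r_2 = 1, cx_3 = 4, cz_3 = 3, r_3 = 1, h_3 = 3, cx_4 = 3, cy_4 = 1, cz_4 = 3, cx_5 = 4, cy_5 = 5, cz_5 = 7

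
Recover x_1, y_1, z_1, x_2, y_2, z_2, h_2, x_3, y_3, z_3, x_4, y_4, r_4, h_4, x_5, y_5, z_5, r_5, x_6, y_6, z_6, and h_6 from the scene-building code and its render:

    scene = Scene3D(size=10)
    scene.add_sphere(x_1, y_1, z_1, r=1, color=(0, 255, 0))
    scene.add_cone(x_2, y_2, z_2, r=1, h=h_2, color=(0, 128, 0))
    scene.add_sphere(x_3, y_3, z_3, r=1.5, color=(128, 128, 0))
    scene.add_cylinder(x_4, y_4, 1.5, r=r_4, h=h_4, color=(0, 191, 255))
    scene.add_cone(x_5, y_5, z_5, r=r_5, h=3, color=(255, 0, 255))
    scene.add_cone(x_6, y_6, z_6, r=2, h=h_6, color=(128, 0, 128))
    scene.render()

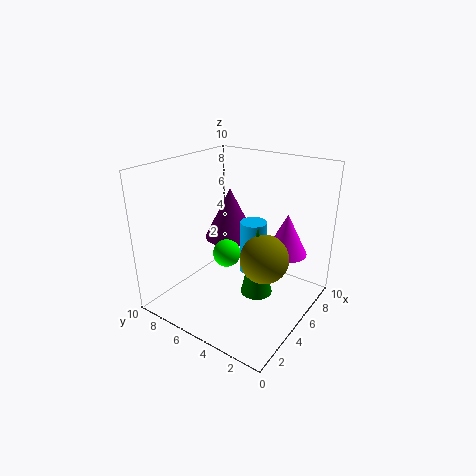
x_1 = 5, y_1 = 6, z_1 = 3.5, x_2 = 3.5, y_2 = 2.5, z_2 = 2.5, h_2 = 4.5, x_3 = 3.5, y_3 = 2, z_3 = 5, x_4 = 7, y_4 = 5, r_4 = 1, h_4 = 4, x_5 = 7.5, y_5 = 2.5, z_5 = 3.5, r_5 = 1.5, x_6 = 7.5, y_6 = 7.5, z_6 = 3.5, h_6 = 4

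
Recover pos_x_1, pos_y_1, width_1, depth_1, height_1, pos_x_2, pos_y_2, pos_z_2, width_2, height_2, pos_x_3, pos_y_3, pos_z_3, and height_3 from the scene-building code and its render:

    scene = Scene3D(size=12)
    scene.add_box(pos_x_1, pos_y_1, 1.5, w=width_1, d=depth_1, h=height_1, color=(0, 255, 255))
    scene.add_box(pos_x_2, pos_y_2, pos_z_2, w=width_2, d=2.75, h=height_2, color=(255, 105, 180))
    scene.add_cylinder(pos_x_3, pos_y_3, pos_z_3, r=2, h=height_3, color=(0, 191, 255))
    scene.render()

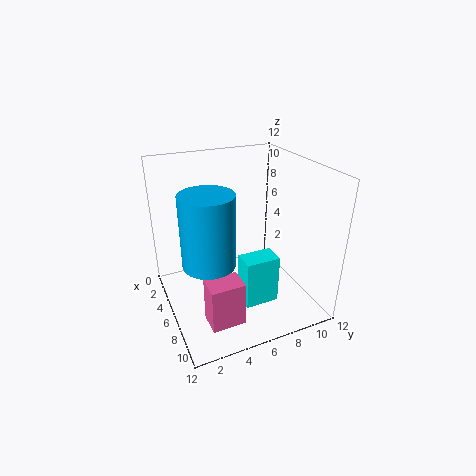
pos_x_1 = 7.75; pos_y_1 = 5.25; width_1 = 1.75; depth_1 = 2.75; height_1 = 4; pos_x_2 = 7.75; pos_y_2 = 2.25; pos_z_2 = 0.25; width_2 = 2; height_2 = 3.75; pos_x_3 = 8; pos_y_3 = 2.75; pos_z_3 = 5.5; height_3 = 5.5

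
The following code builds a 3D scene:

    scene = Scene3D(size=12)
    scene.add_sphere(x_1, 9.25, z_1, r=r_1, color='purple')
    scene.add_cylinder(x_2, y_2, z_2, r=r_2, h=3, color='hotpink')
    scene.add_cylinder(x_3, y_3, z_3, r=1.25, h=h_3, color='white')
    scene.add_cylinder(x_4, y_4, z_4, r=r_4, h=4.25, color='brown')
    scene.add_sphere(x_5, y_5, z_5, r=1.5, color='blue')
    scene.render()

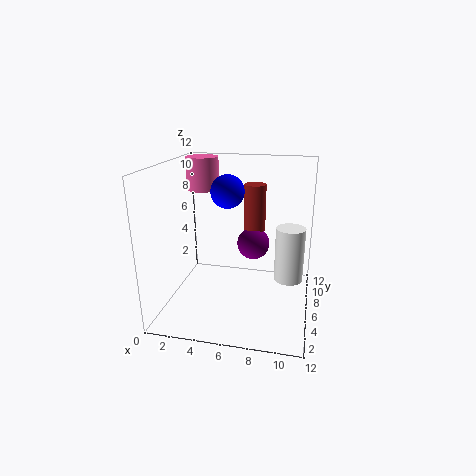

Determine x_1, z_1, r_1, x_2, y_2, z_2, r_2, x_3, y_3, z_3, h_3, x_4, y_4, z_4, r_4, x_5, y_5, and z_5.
x_1 = 6.75, z_1 = 4.25, r_1 = 1.5, x_2 = 1.75, y_2 = 10, z_2 = 9, r_2 = 1.5, x_3 = 10.25, y_3 = 7.25, z_3 = 2, h_3 = 4.75, x_4 = 6.75, y_4 = 9.75, z_4 = 5.5, r_4 = 1, x_5 = 4.5, y_5 = 8.5, z_5 = 9.25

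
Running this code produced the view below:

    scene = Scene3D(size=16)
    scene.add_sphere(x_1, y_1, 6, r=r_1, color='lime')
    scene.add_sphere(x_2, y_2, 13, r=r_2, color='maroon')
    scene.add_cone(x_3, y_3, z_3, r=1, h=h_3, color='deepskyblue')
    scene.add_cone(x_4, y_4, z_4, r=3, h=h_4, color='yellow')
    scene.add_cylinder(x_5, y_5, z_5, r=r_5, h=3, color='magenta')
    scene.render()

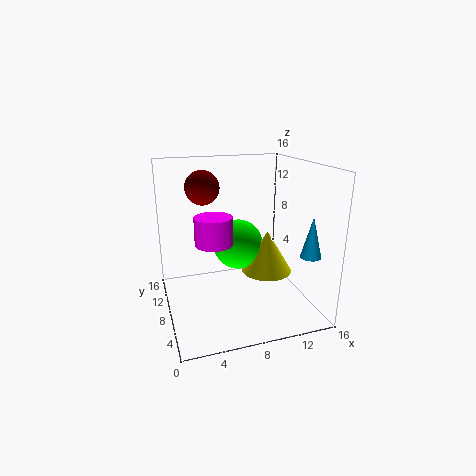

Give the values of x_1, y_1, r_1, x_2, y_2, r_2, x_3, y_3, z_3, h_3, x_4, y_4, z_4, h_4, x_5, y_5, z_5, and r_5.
x_1 = 9; y_1 = 11; r_1 = 3; x_2 = 5; y_2 = 12; r_2 = 2; x_3 = 13; y_3 = 1; z_3 = 8; h_3 = 4; x_4 = 12; y_4 = 9; z_4 = 3; h_4 = 5; x_5 = 5; y_5 = 7; z_5 = 8; r_5 = 2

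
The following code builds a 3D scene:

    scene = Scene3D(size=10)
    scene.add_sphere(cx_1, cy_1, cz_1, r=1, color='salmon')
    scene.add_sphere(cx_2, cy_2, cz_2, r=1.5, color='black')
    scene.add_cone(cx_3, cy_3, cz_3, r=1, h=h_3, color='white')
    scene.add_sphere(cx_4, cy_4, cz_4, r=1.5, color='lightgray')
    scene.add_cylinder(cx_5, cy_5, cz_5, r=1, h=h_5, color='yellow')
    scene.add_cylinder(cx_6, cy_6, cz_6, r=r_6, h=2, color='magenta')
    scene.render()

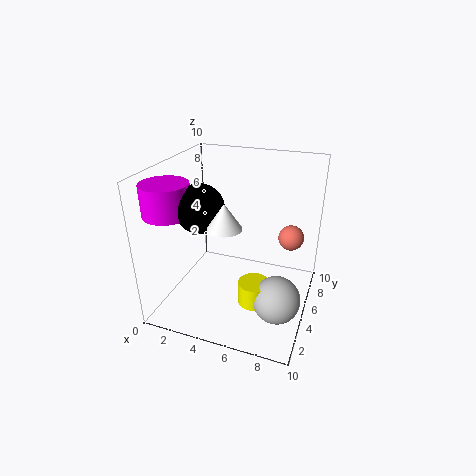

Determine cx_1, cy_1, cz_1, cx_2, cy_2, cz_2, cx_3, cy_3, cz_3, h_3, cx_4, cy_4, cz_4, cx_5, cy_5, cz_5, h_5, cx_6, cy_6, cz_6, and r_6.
cx_1 = 8, cy_1 = 9, cz_1 = 3.5, cx_2 = 3.5, cy_2 = 2.5, cz_2 = 8, cx_3 = 5.5, cy_3 = 1.5, cz_3 = 7.5, h_3 = 1.5, cx_4 = 8.5, cy_4 = 2.5, cz_4 = 2.5, cx_5 = 7, cy_5 = 2.5, cz_5 = 2, h_5 = 1.5, cx_6 = 1.5, cy_6 = 2, cz_6 = 7.5, r_6 = 1.5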